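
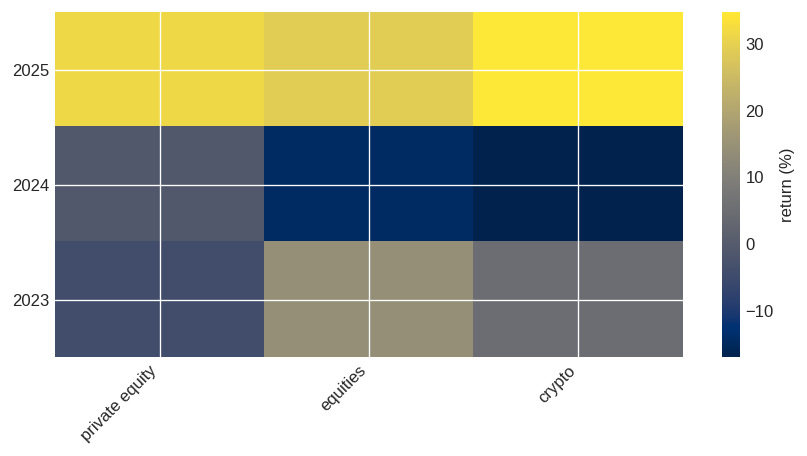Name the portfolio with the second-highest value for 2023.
Top 3 for 2023: equities ≈ 15, crypto ≈ 5, private equity ≈ -5.

crypto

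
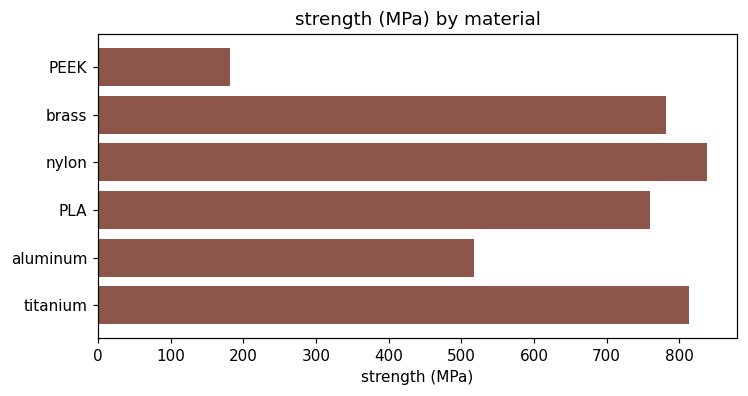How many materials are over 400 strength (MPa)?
Above 400: brass, nylon, PLA, aluminum, titanium.

5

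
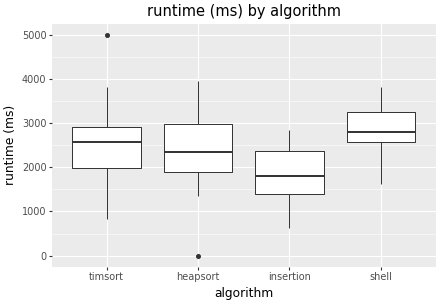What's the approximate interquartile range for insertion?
Q3 ≈ 2400, Q1 ≈ 1400; IQR ≈ 1000.

≈ 1000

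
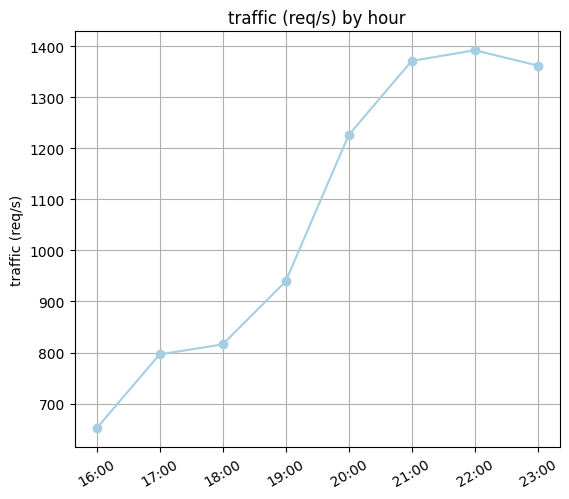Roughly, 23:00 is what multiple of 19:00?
≈ 1.56×

23:00 ≈ 1400, 19:00 ≈ 900; 1400/900 ≈ 1.56.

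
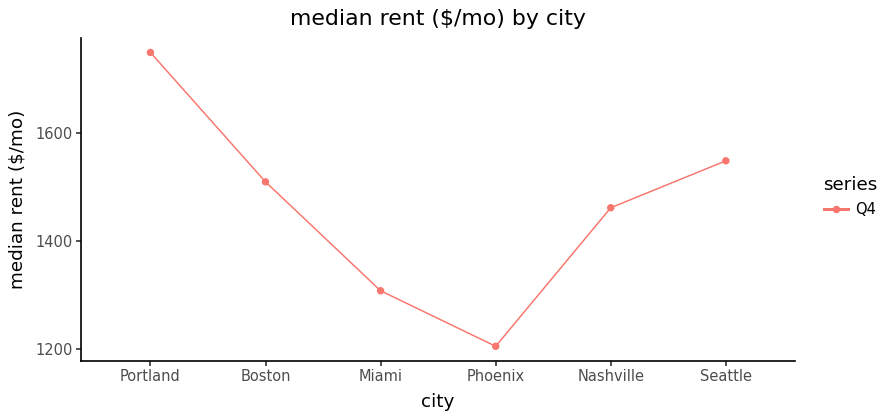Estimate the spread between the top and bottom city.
≈ 550

Max Portland ≈ 1750, min Phoenix ≈ 1200; range ≈ 550.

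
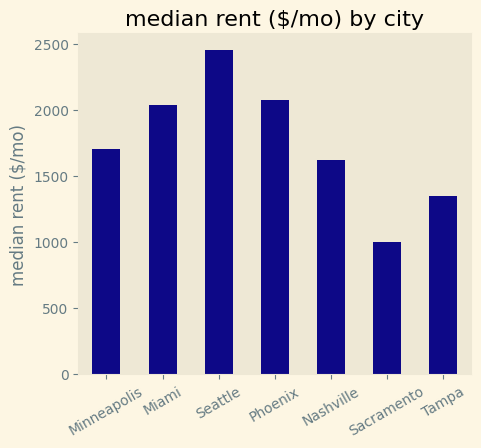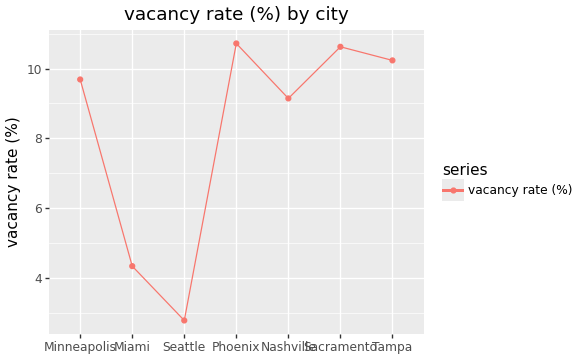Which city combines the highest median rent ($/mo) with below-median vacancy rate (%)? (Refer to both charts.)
Chart 2 median vacancy rate (%) ≈ 10; below-median cities: Miami, Seattle, Nashville. Among those, Seattle has the highest median rent ($/mo) (≈ 2500).

Seattle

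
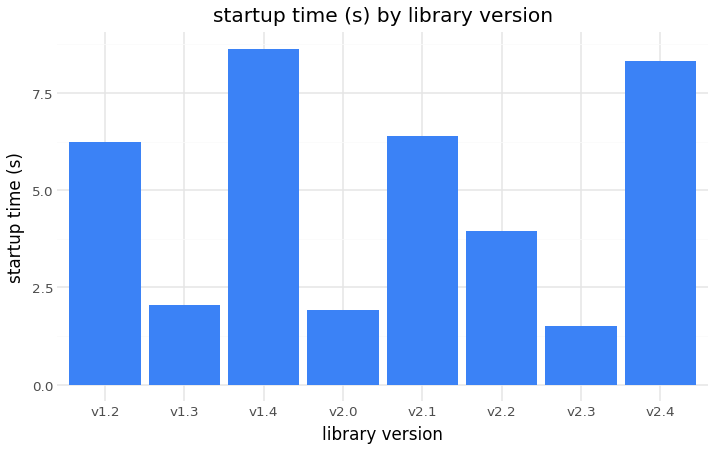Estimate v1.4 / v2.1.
≈ 1.5×

v1.4 ≈ 9, v2.1 ≈ 6; 9/6 ≈ 1.5.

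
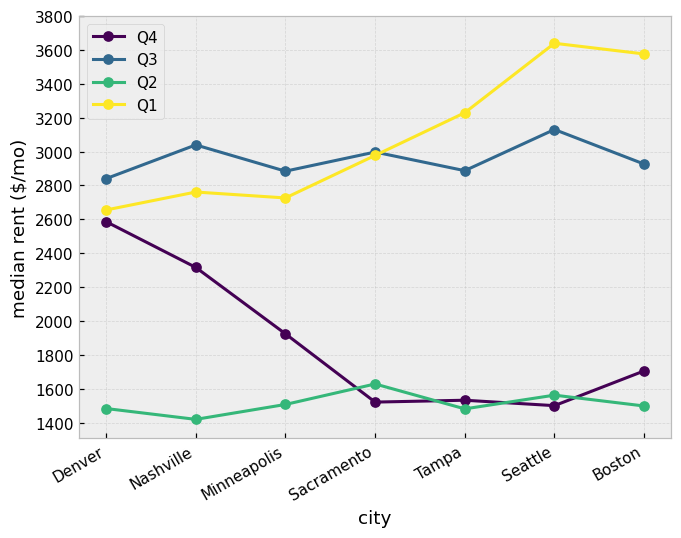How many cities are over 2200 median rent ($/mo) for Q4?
Above 2200: Denver, Nashville.

2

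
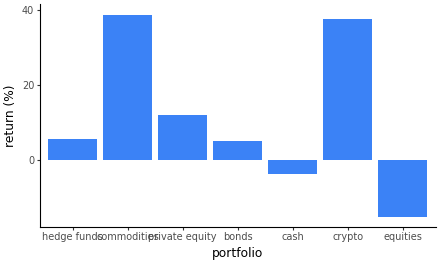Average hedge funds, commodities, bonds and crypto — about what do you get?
≈ 21

(5 + 40 + 5 + 35) / 4 ≈ 21.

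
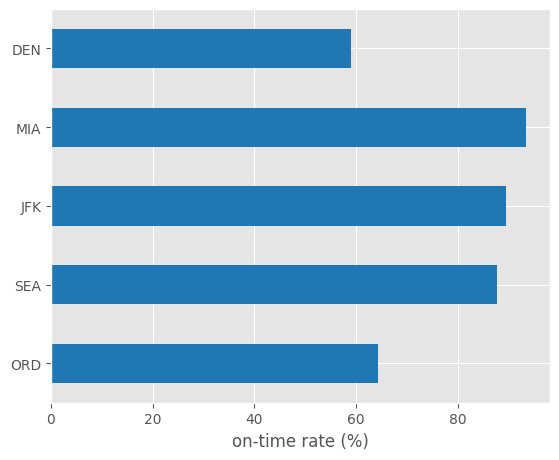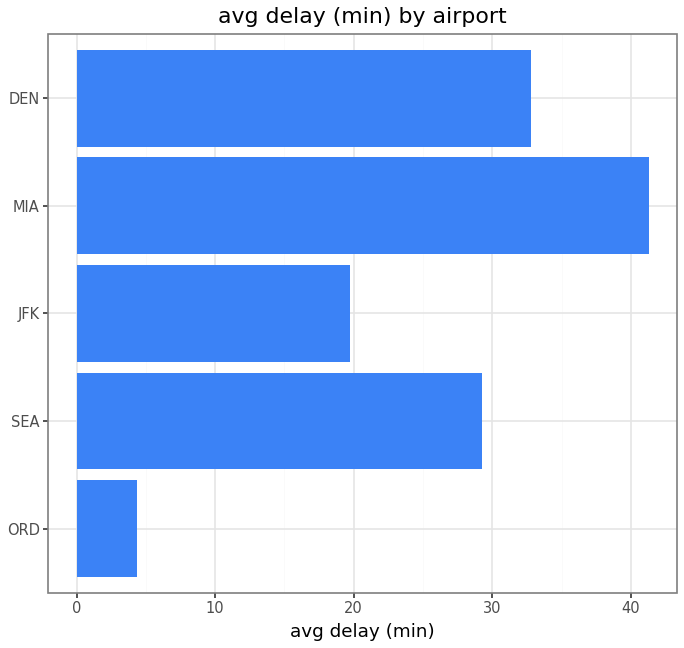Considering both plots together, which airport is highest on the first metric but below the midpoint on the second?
JFK

Chart 2 median avg delay (min) ≈ 30; below-median airports: ORD, JFK. Among those, JFK has the highest on-time rate (%) (≈ 90).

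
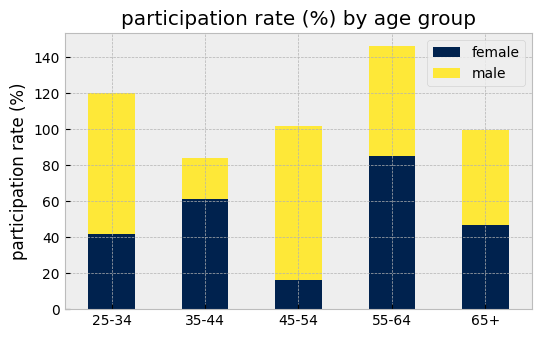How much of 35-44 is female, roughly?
female top ≈ 60, bottom ≈ 0; segment ≈ 60.

≈ 60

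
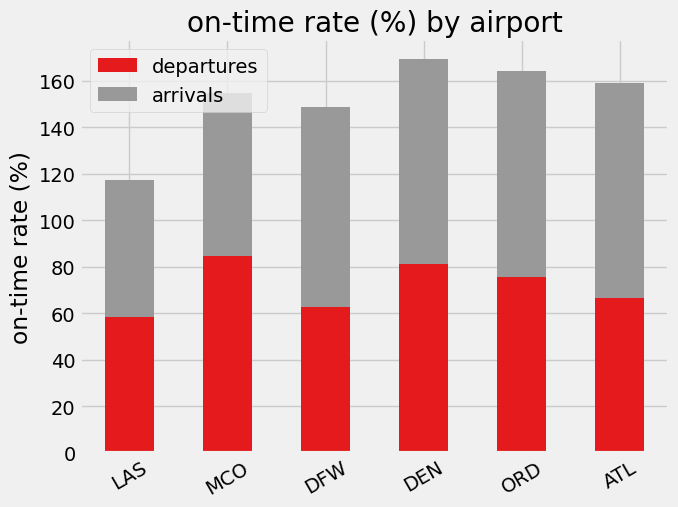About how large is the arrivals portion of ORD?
≈ 80

arrivals top ≈ 160, bottom ≈ 80; segment ≈ 80.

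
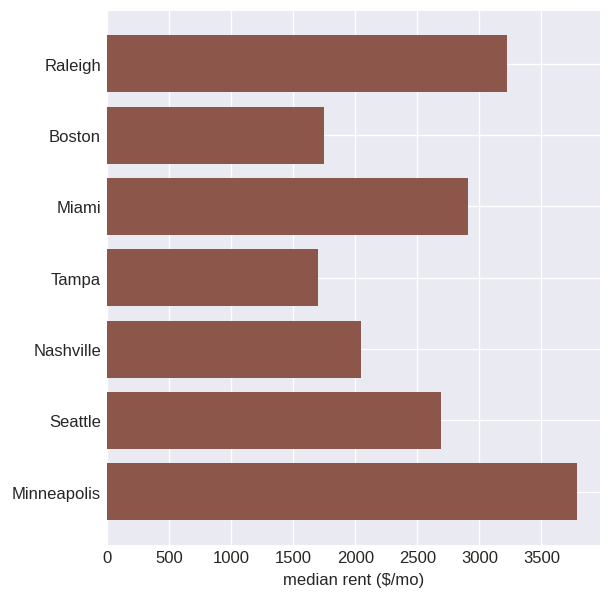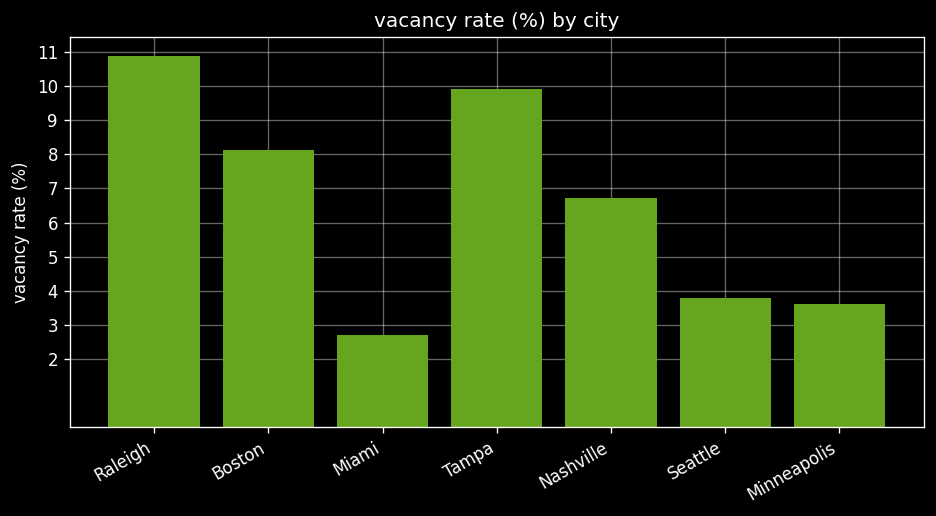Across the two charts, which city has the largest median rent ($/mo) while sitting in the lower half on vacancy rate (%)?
Minneapolis

Chart 2 median vacancy rate (%) ≈ 7; below-median cities: Miami, Seattle, Minneapolis. Among those, Minneapolis has the highest median rent ($/mo) (≈ 4000).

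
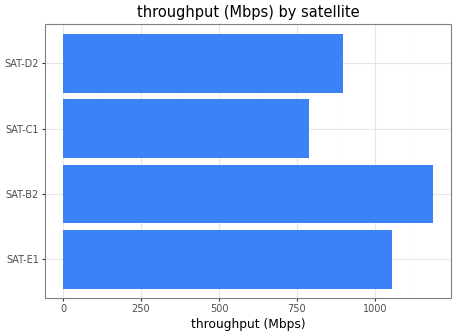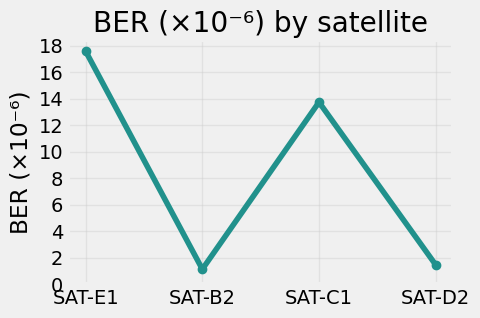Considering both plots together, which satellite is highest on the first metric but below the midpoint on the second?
SAT-B2

Chart 2 median BER (×10⁻⁶) ≈ 8; below-median satellites: SAT-B2, SAT-D2. Among those, SAT-B2 has the highest throughput (Mbps) (≈ 1200).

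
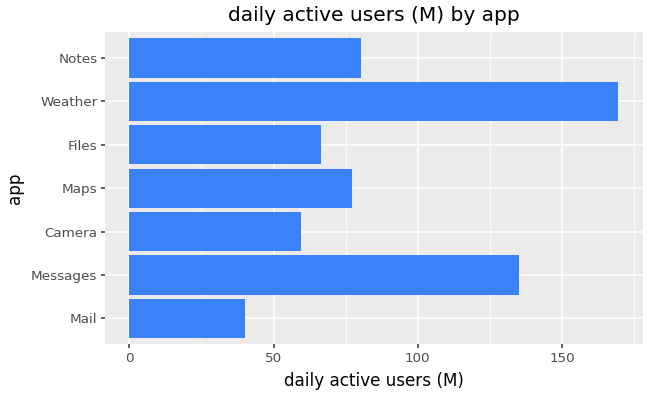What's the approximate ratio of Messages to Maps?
≈ 1.75×

Messages ≈ 140, Maps ≈ 80; 140/80 ≈ 1.75.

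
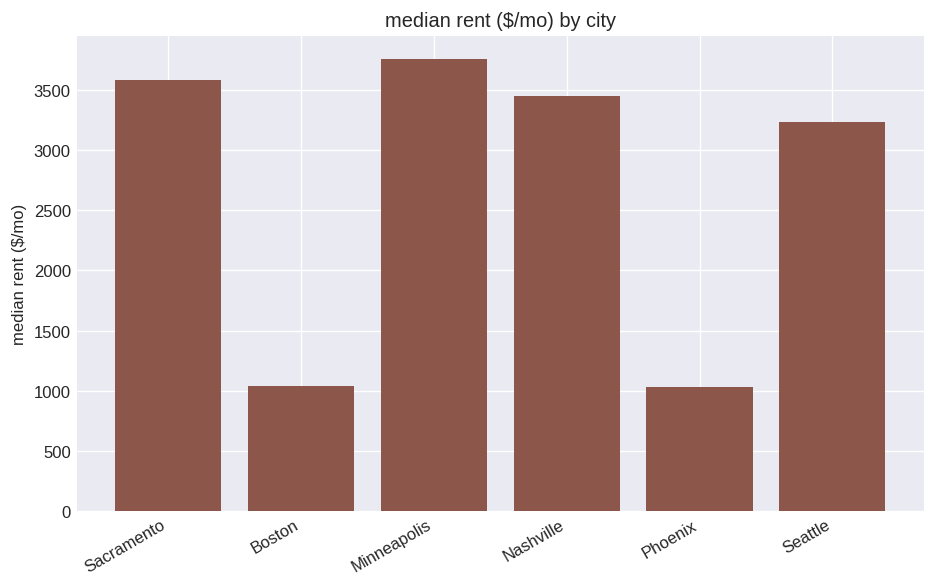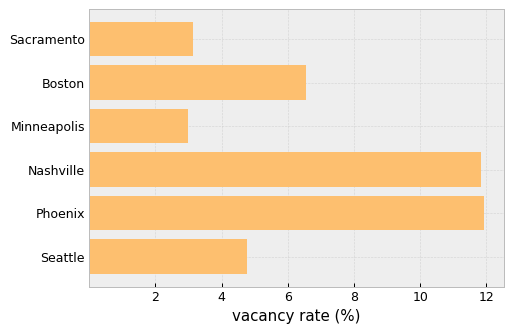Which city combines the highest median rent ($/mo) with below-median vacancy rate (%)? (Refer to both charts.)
Minneapolis

Chart 2 median vacancy rate (%) ≈ 6; below-median cities: Sacramento, Minneapolis, Seattle. Among those, Minneapolis has the highest median rent ($/mo) (≈ 4000).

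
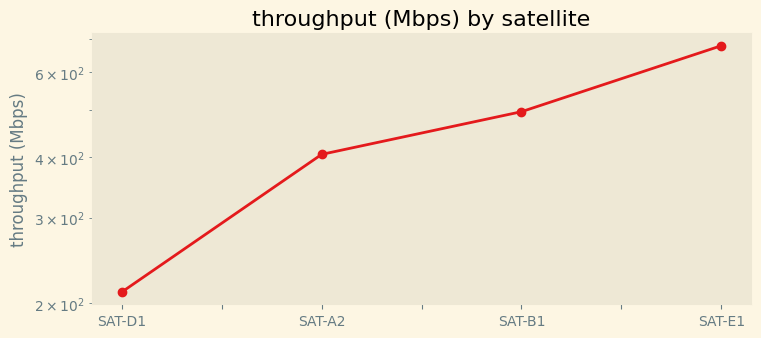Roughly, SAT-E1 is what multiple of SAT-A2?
≈ 1.75×

SAT-E1 ≈ 700, SAT-A2 ≈ 400; 700/400 ≈ 1.75.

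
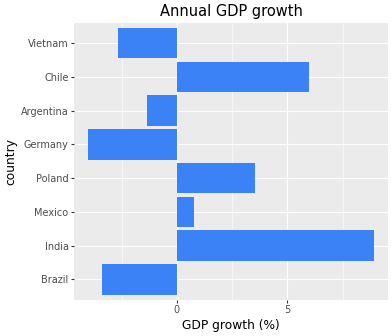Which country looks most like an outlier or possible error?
India

India ≈ 8; the rest sit between ≈ -4 and ≈ 6.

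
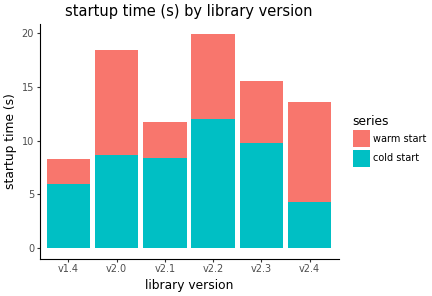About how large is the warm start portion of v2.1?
warm start top ≈ 12, bottom ≈ 8; segment ≈ 4.

≈ 4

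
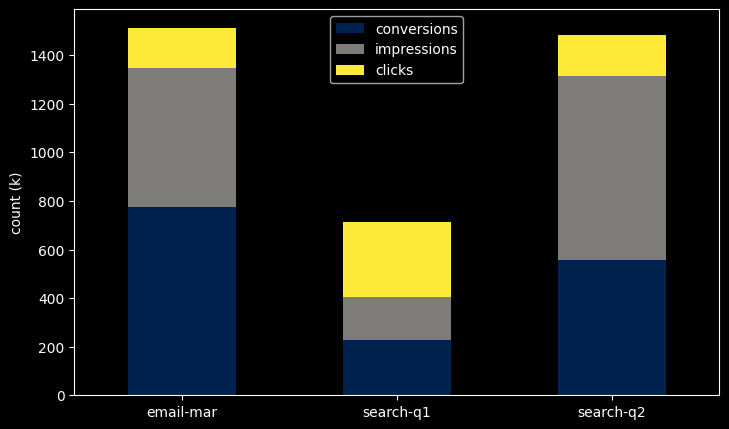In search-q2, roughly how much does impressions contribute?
≈ 800

impressions top ≈ 1400, bottom ≈ 600; segment ≈ 800.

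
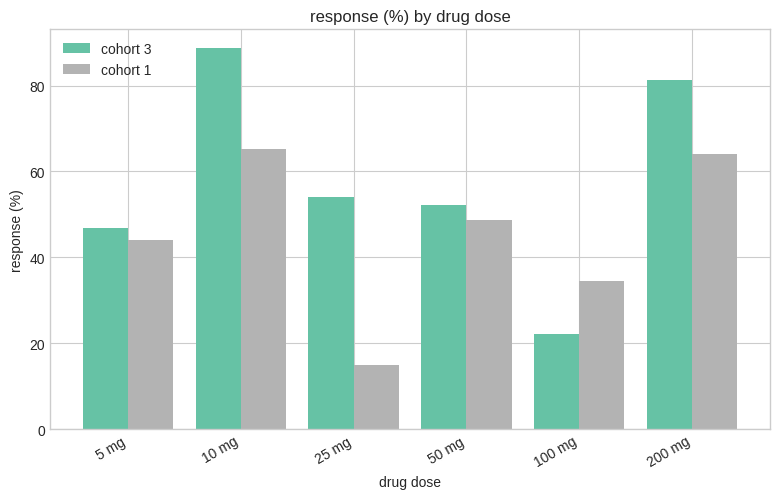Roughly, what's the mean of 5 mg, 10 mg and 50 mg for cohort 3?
≈ 63

(50 + 90 + 50) / 3 ≈ 63.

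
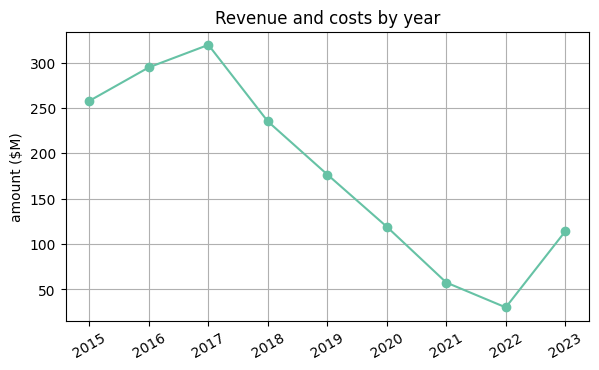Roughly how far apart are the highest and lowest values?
≈ 300

Max 2017 ≈ 325, min 2022 ≈ 25; range ≈ 300.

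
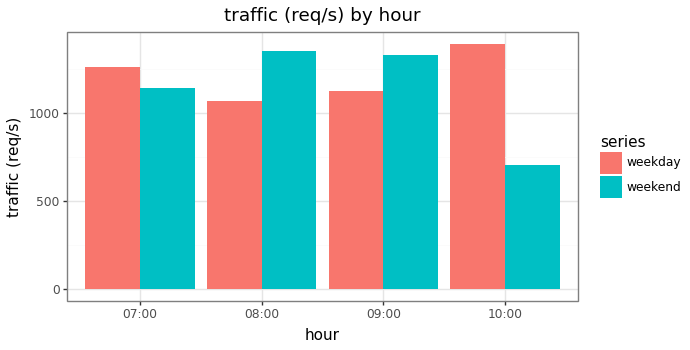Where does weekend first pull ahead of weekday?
07:00: weekend ≈ 1200 vs weekday ≈ 1200 (not yet); 08:00: weekend ≈ 1400 vs weekday ≈ 1000 (first crossover).

08:00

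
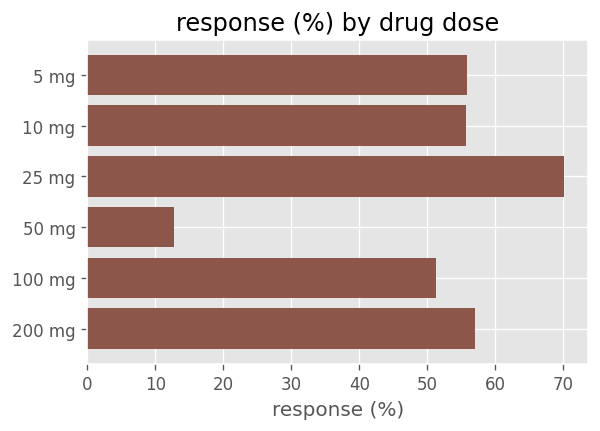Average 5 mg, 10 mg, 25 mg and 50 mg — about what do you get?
(60 + 60 + 70 + 10) / 4 ≈ 50.

≈ 50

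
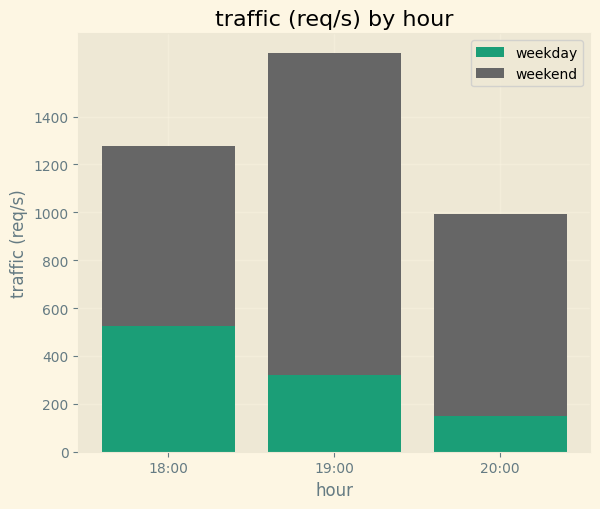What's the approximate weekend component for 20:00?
weekend top ≈ 1000, bottom ≈ 200; segment ≈ 800.

≈ 800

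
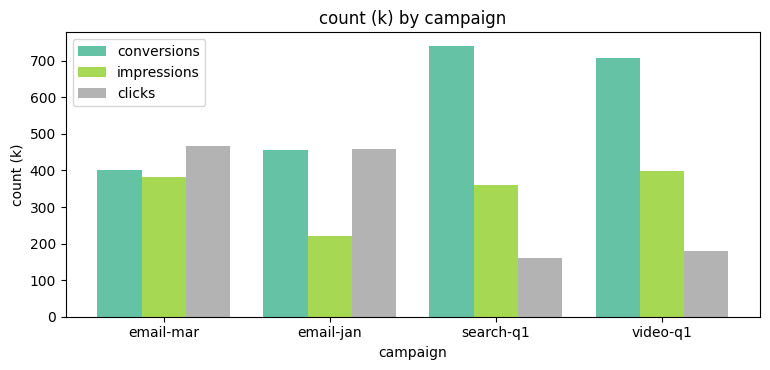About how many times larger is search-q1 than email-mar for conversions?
≈ 1.75×

search-q1 ≈ 700, email-mar ≈ 400; 700/400 ≈ 1.75.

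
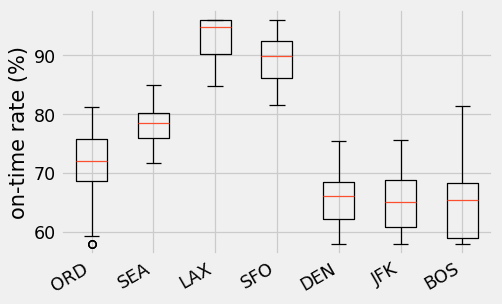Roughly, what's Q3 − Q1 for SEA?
Q3 ≈ 80, Q1 ≈ 75; IQR ≈ 5.

≈ 5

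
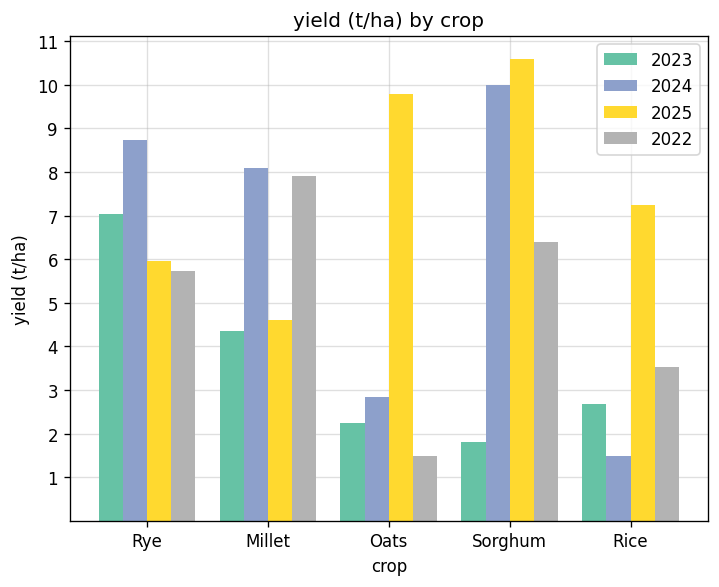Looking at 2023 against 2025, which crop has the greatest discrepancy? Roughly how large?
Sorghum, ≈ 9 t/ha

Sorghum: 2023 ≈ 2, 2025 ≈ 11 → gap ≈ 9. Next-largest (Oats) is only ≈ 8.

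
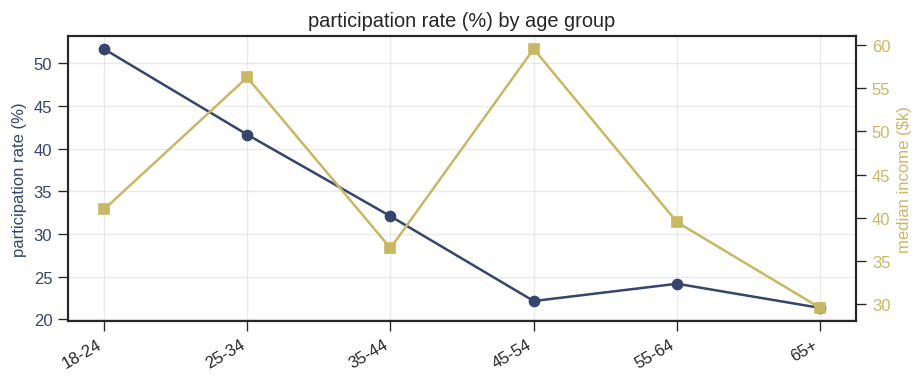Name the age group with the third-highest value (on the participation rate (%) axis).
Top 4 (on the participation rate (%) axis): 18-24 ≈ 50, 25-34 ≈ 40, 35-44 ≈ 30, 55-64 ≈ 25.

35-44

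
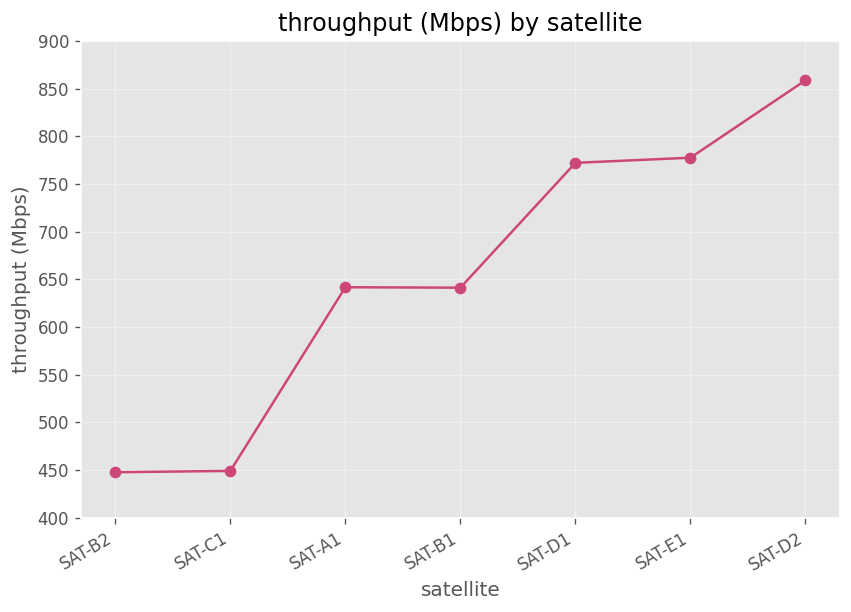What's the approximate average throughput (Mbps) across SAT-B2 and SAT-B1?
(450 + 650) / 2 ≈ 550.

≈ 550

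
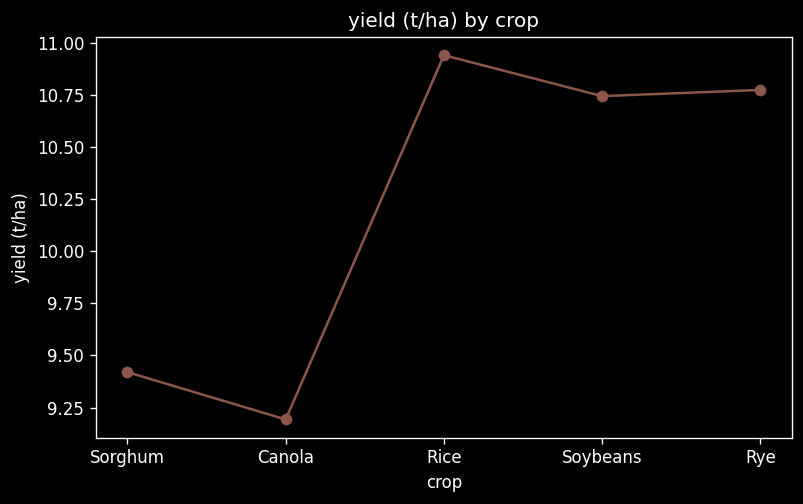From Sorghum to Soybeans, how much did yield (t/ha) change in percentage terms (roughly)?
Sorghum ≈ 9.4, Soybeans ≈ 10.8; (10.8 − 9.4) / 9.4 ≈ +14.9%.

≈ +14.9%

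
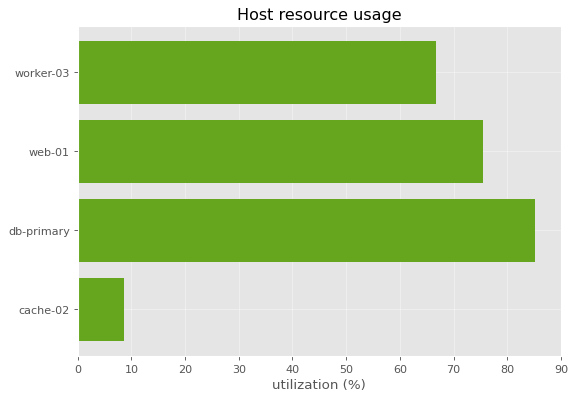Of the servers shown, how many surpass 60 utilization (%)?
3

Above 60: worker-03, web-01, db-primary.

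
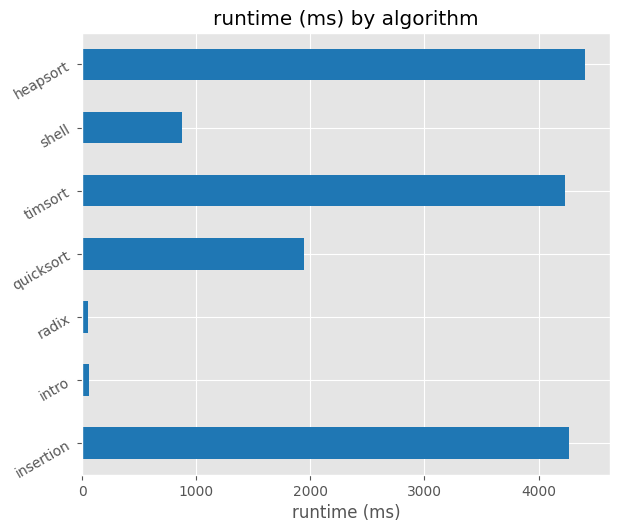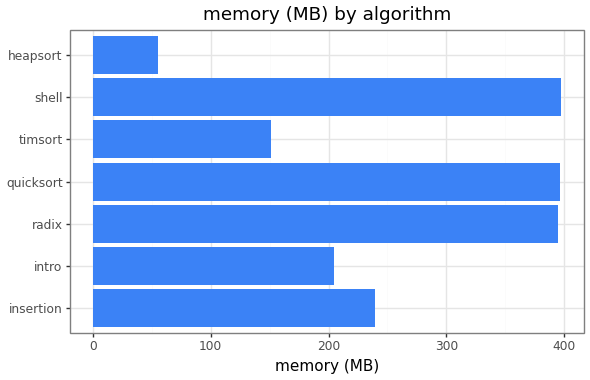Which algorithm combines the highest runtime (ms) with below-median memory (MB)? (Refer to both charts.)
Chart 2 median memory (MB) ≈ 250; below-median algorithms: intro, timsort, heapsort. Among those, heapsort has the highest runtime (ms) (≈ 4500).

heapsort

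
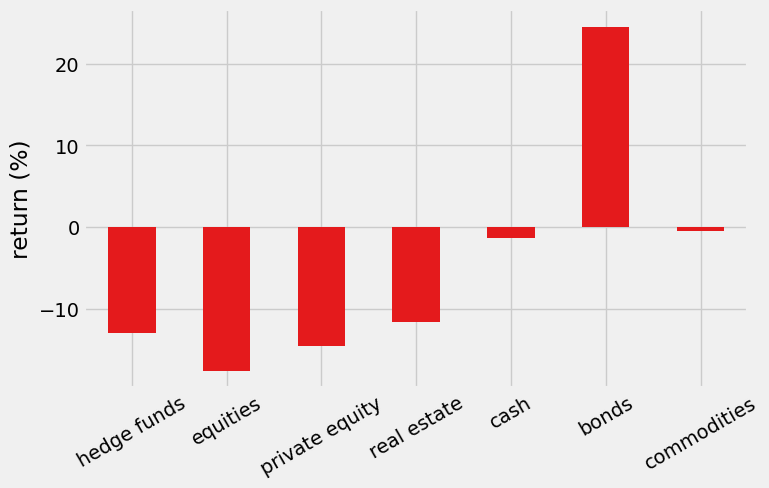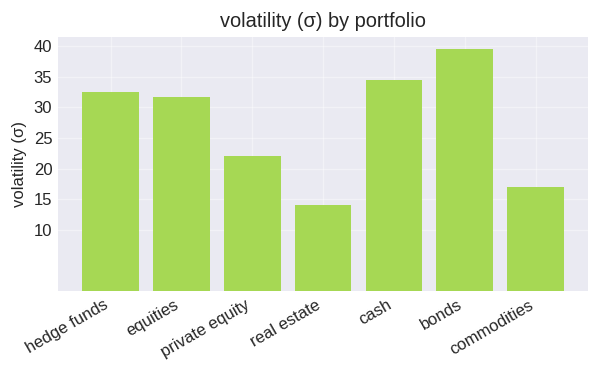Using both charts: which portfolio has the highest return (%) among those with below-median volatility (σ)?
Chart 2 median volatility (σ) ≈ 30; below-median portfolios: private equity, real estate, commodities. Among those, commodities has the highest return (%) (≈ 0).

commodities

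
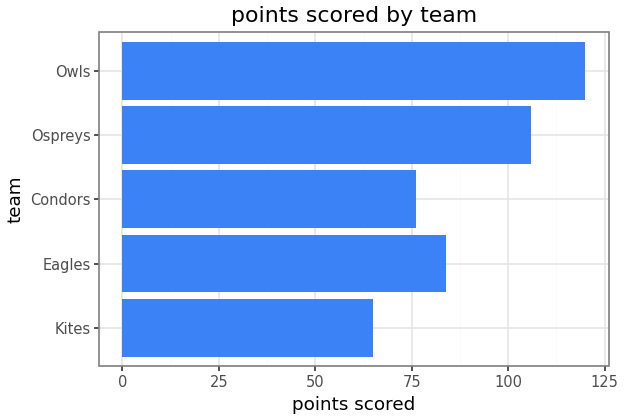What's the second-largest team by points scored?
Top 3: Owls ≈ 120, Ospreys ≈ 110, Eagles ≈ 80.

Ospreys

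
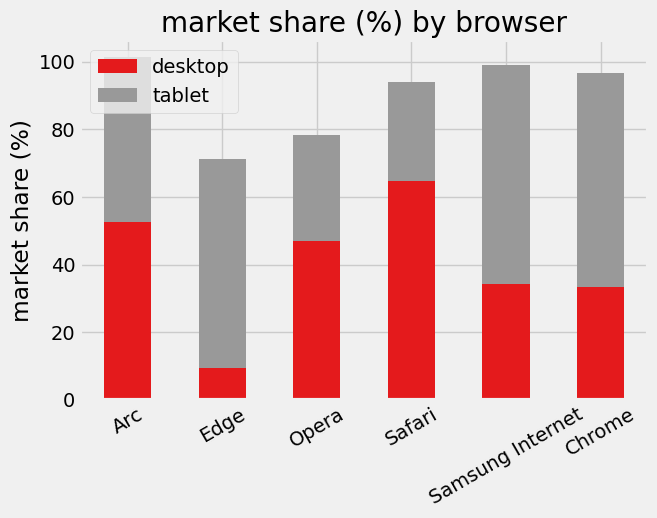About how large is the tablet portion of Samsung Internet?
≈ 70

tablet top ≈ 100, bottom ≈ 30; segment ≈ 70.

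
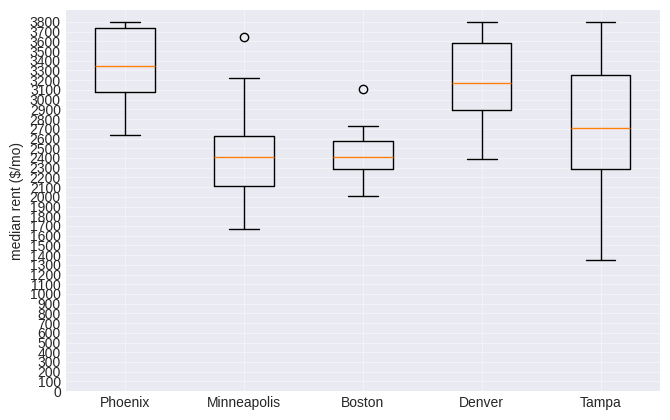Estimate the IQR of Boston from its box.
Q3 ≈ 2600, Q1 ≈ 2300; IQR ≈ 300.

≈ 300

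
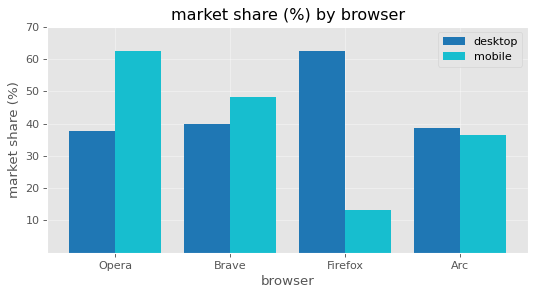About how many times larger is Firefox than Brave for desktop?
Firefox ≈ 60, Brave ≈ 40; 60/40 ≈ 1.5.

≈ 1.5×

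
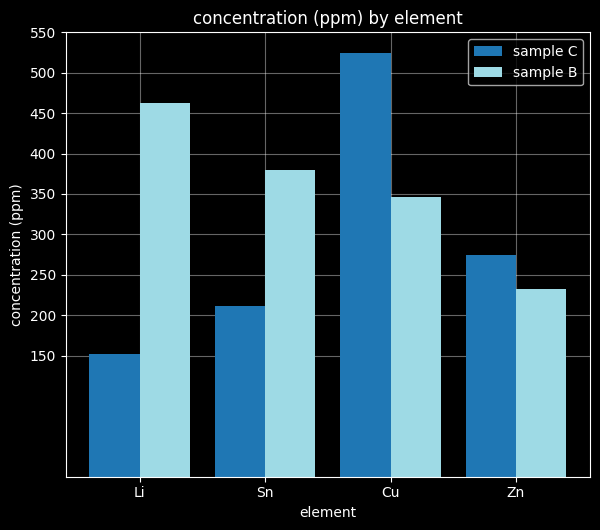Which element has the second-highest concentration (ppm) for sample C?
Zn

Top 3 for sample C: Cu ≈ 500, Zn ≈ 250, Sn ≈ 200.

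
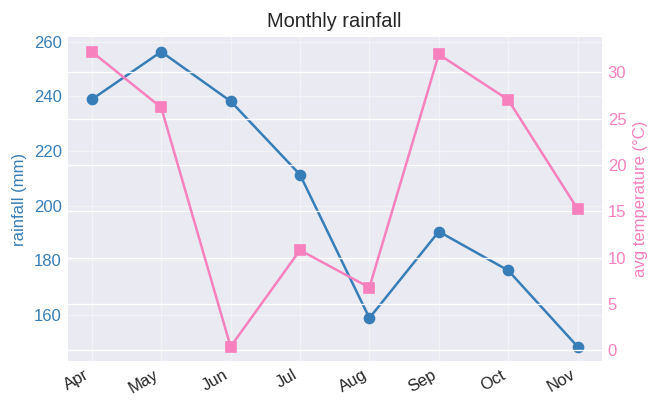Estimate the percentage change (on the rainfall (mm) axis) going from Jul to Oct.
Jul ≈ 210, Oct ≈ 180; (180 − 210) / 210 ≈ -14.3%.

≈ -14.3%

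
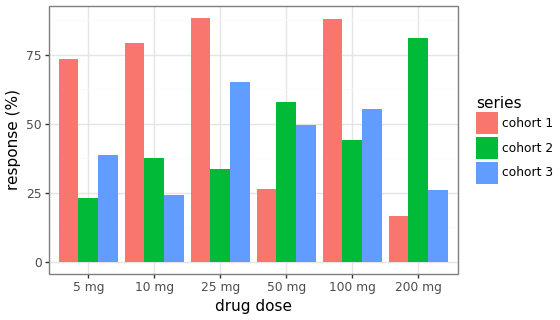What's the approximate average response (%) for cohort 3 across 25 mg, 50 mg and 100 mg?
≈ 57

(60 + 50 + 60) / 3 ≈ 57.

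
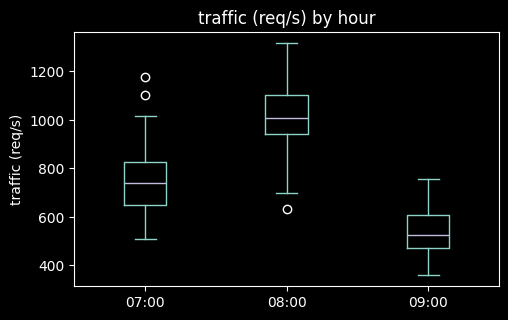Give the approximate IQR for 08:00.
Q3 ≈ 1100, Q1 ≈ 950; IQR ≈ 150.

≈ 150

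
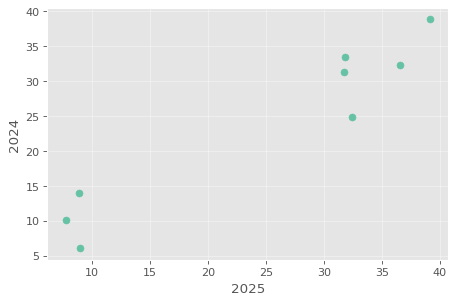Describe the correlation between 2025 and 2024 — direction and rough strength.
Points are positively correlated; strong (|r| ≈ 1.0).

positive, strong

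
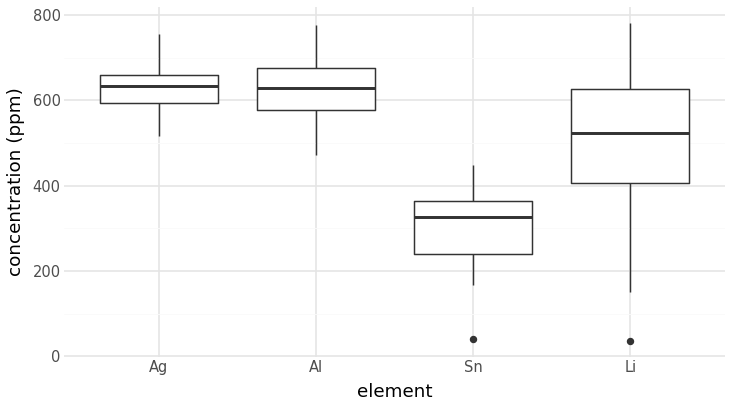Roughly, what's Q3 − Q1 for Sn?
Q3 ≈ 350, Q1 ≈ 250; IQR ≈ 100.

≈ 100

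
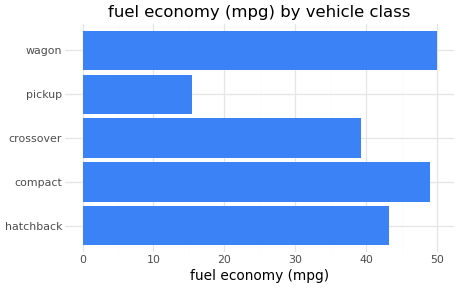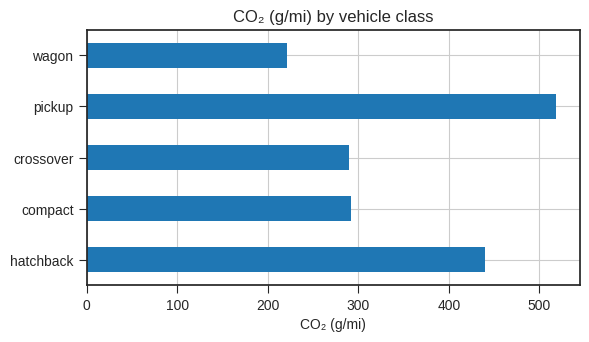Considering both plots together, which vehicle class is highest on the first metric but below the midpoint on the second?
wagon

Chart 2 median CO₂ (g/mi) ≈ 300; below-median vehicle classes: crossover, wagon. Among those, wagon has the highest fuel economy (mpg) (≈ 50).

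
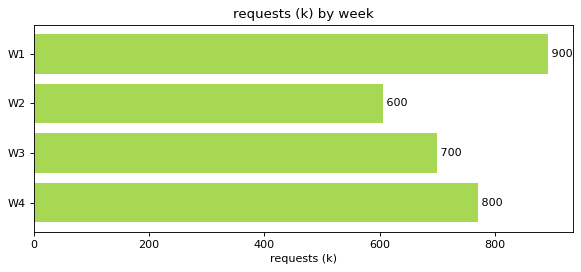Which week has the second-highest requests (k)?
W4

Top 3: W1 ≈ 900, W4 ≈ 800, W3 ≈ 700.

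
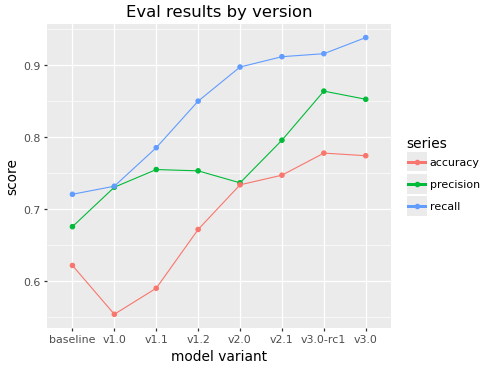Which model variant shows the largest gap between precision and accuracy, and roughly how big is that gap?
v1.0: precision ≈ 0.75, accuracy ≈ 0.55 → gap ≈ 0.20. Next-largest (v1.1) is only ≈ 0.15.

v1.0, ≈ 0.20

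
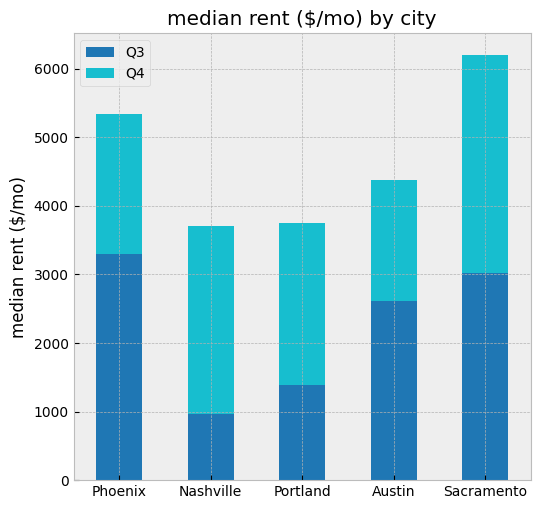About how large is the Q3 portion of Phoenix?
≈ 3000

Q3 top ≈ 3000, bottom ≈ 0; segment ≈ 3000.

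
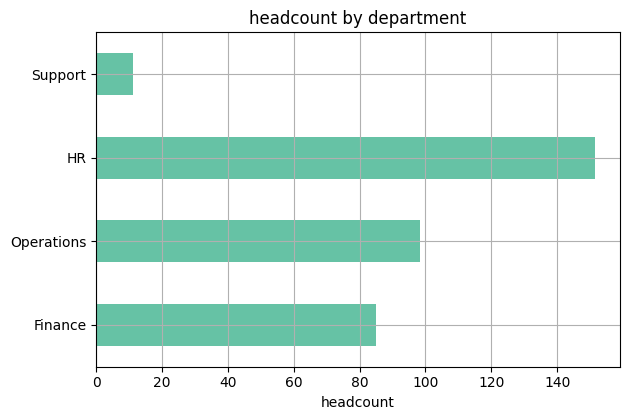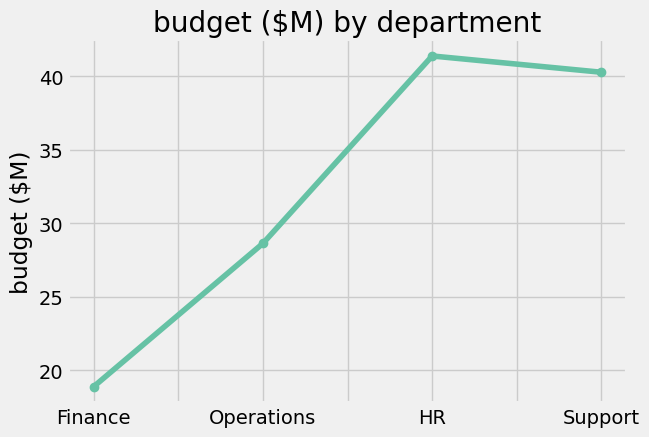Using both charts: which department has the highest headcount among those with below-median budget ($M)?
Operations

Chart 2 median budget ($M) ≈ 35; below-median departments: Finance, Operations. Among those, Operations has the highest headcount (≈ 100).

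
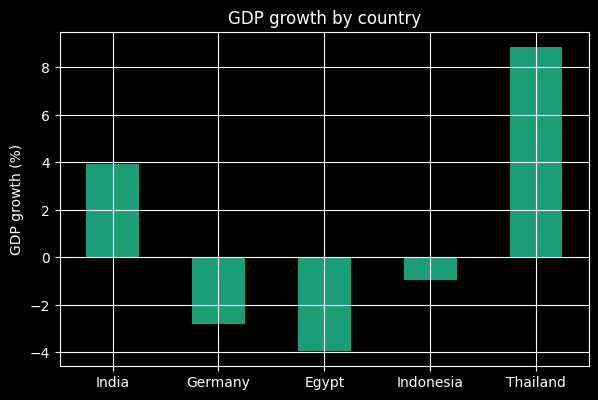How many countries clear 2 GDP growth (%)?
2

Above 2: India, Thailand.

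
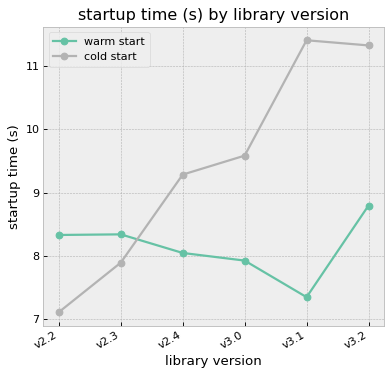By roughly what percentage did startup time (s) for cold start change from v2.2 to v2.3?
≈ +14.3%

v2.2 ≈ 7.0, v2.3 ≈ 8.0; (8.0 − 7.0) / 7.0 ≈ +14.3%.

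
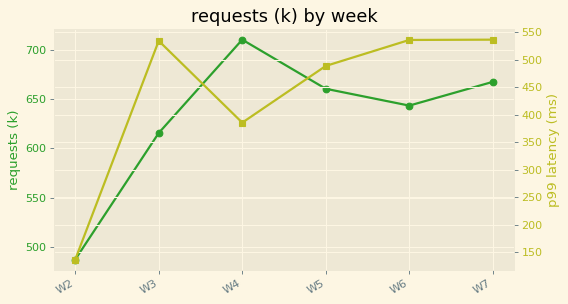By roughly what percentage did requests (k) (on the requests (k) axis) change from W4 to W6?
≈ -11.1%

W4 ≈ 720, W6 ≈ 640; (640 − 720) / 720 ≈ -11.1%.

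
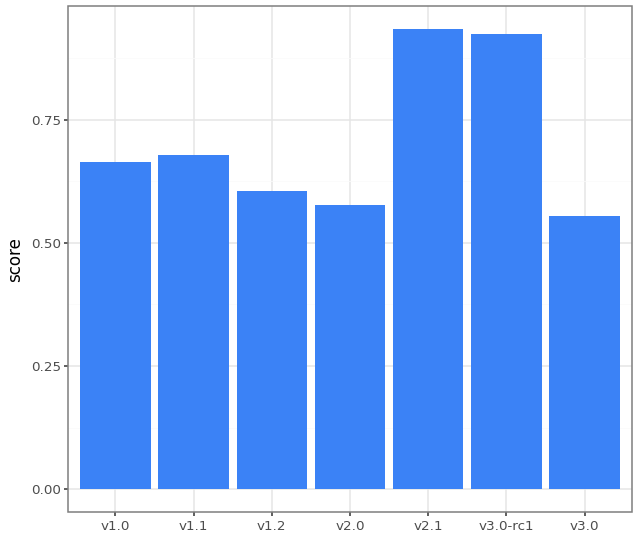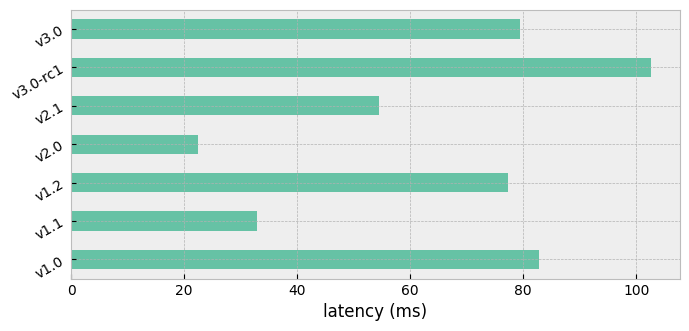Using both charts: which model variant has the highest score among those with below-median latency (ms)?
v2.1

Chart 2 median latency (ms) ≈ 80; below-median model variants: v1.1, v2.0, v2.1. Among those, v2.1 has the highest score (≈ 0.9).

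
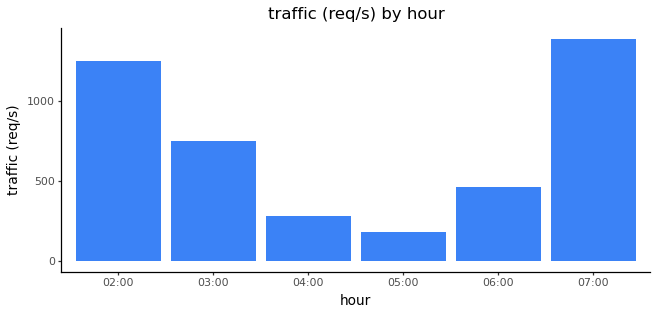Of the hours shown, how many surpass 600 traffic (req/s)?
Above 600: 02:00, 03:00, 07:00.

3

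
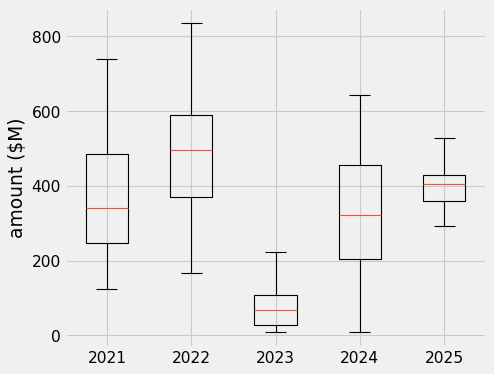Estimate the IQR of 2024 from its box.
Q3 ≈ 450, Q1 ≈ 200; IQR ≈ 250.

≈ 250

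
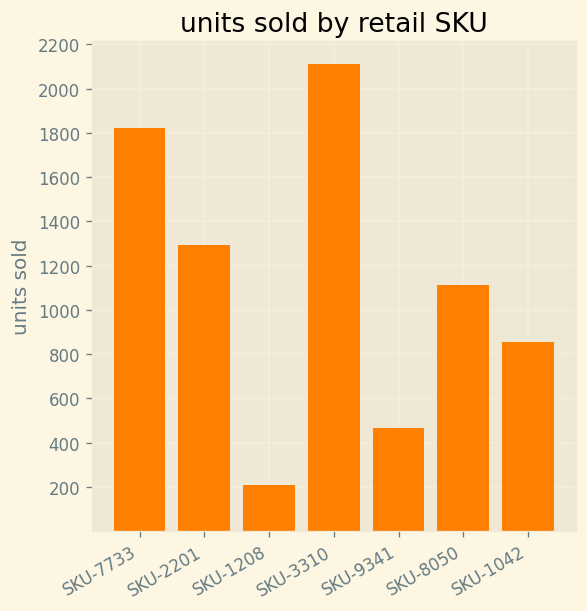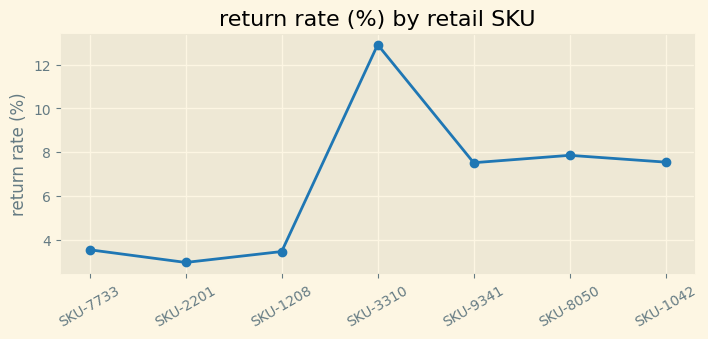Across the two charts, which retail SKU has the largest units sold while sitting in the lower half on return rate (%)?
Chart 2 median return rate (%) ≈ 8; below-median retail SKUs: SKU-7733, SKU-2201, SKU-1208. Among those, SKU-7733 has the highest units sold (≈ 1800).

SKU-7733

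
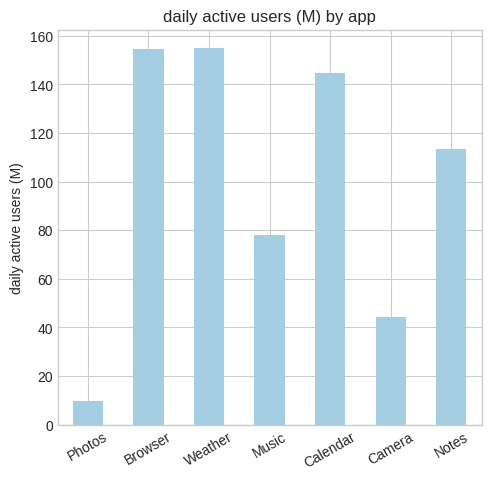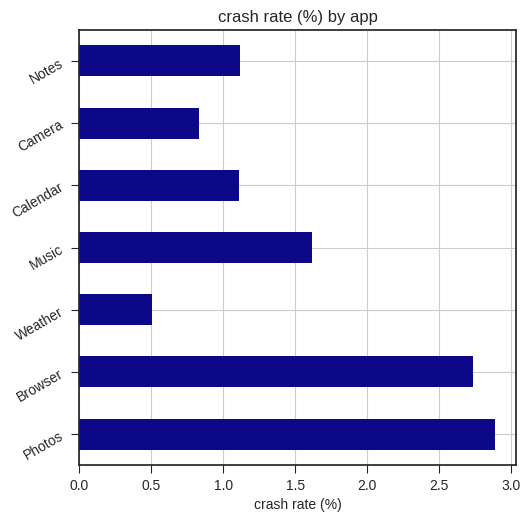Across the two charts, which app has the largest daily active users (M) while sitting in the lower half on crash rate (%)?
Chart 2 median crash rate (%) ≈ 1; below-median apps: Weather, Calendar, Camera. Among those, Weather has the highest daily active users (M) (≈ 160).

Weather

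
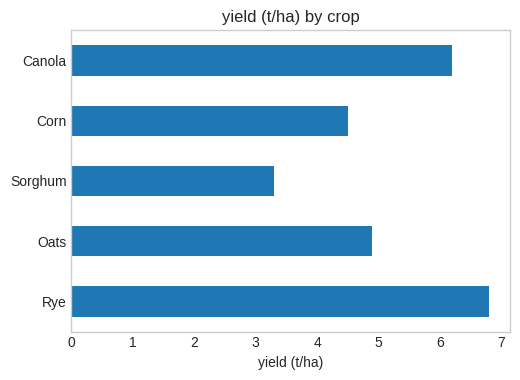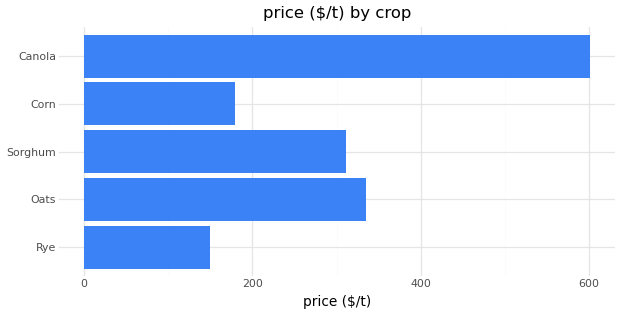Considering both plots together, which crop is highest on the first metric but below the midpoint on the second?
Chart 2 median price ($/t) ≈ 300; below-median crops: Rye, Corn. Among those, Rye has the highest yield (t/ha) (≈ 7).

Rye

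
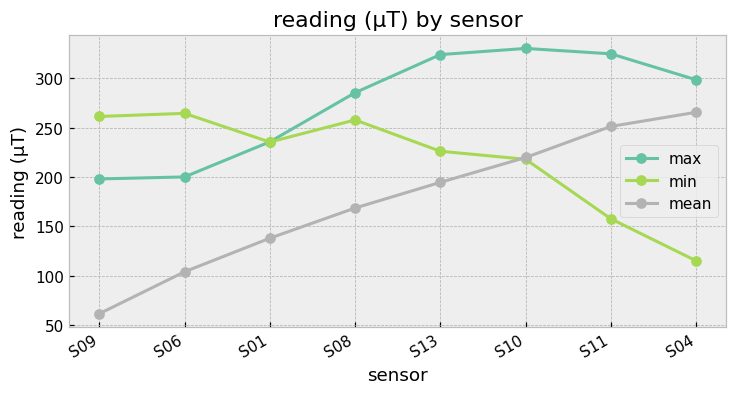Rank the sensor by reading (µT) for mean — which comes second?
S11

Top 3 for mean: S04 ≈ 275, S11 ≈ 250, S10 ≈ 225.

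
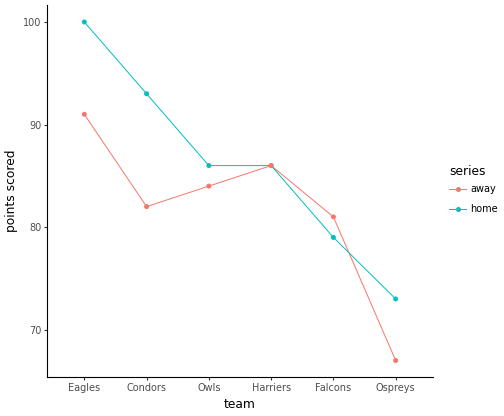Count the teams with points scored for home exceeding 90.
2

Above 90: Eagles, Condors.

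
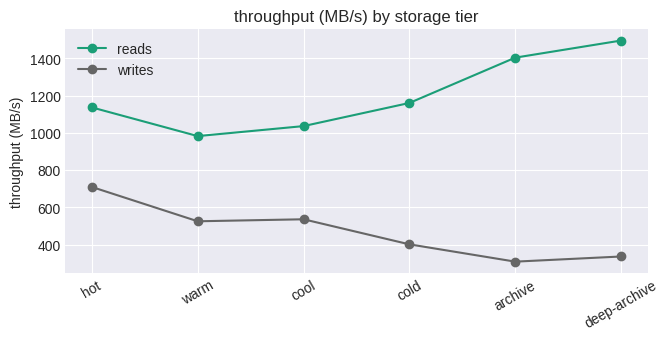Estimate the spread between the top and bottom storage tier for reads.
≈ 500

Max deep-archive ≈ 1500, min warm ≈ 1000; range ≈ 500.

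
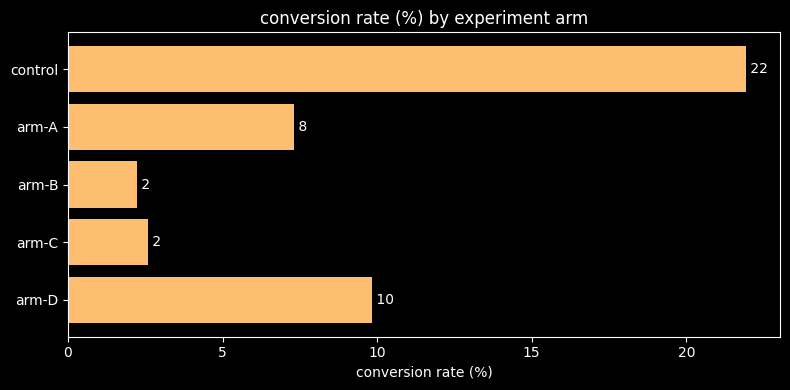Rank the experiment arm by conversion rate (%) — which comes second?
Top 3: control ≈ 22, arm-D ≈ 10, arm-A ≈ 8.

arm-D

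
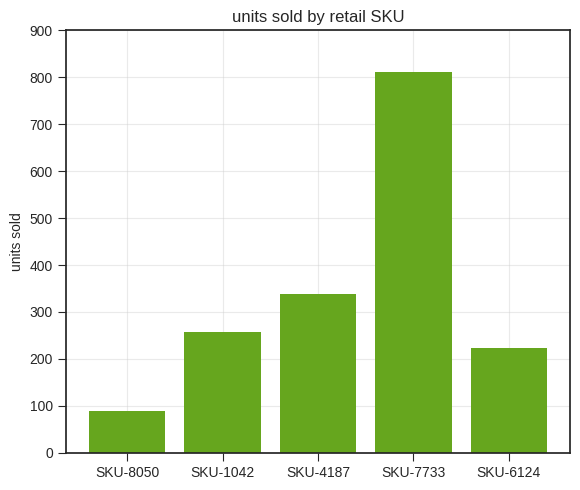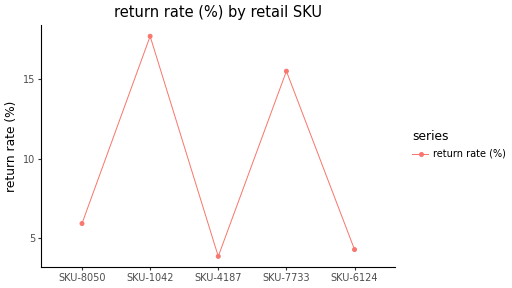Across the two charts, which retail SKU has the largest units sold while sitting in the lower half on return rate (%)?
SKU-4187

Chart 2 median return rate (%) ≈ 6; below-median retail SKUs: SKU-4187, SKU-6124. Among those, SKU-4187 has the highest units sold (≈ 300).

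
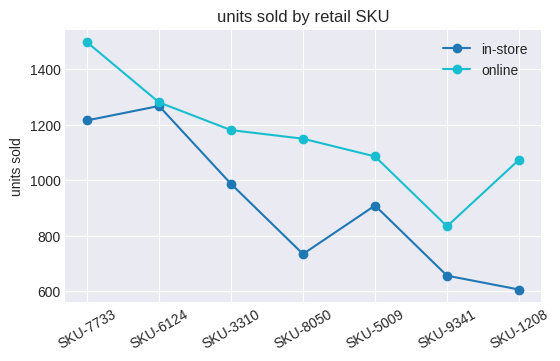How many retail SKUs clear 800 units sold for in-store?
Above 800: SKU-7733, SKU-6124, SKU-3310, SKU-5009.

4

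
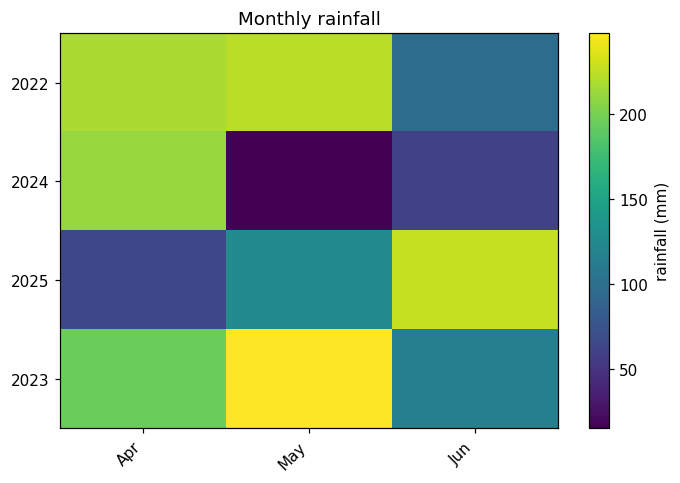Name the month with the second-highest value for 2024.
Jun

Top 3 for 2024: Apr ≈ 220, Jun ≈ 60, May ≈ 20.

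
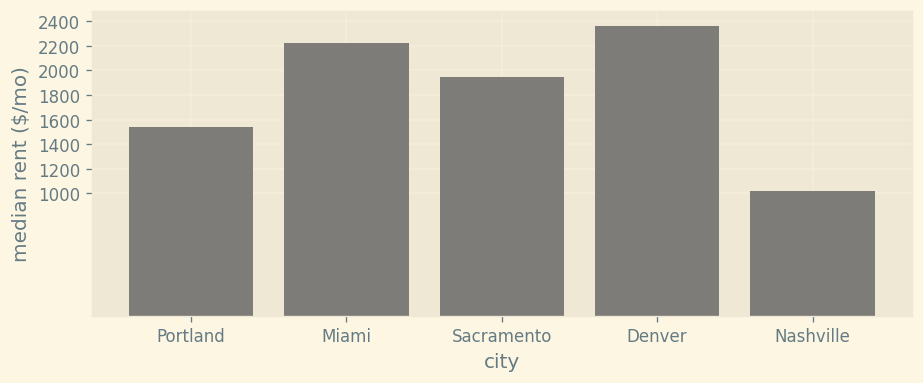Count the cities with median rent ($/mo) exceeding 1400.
Above 1400: Portland, Miami, Sacramento, Denver.

4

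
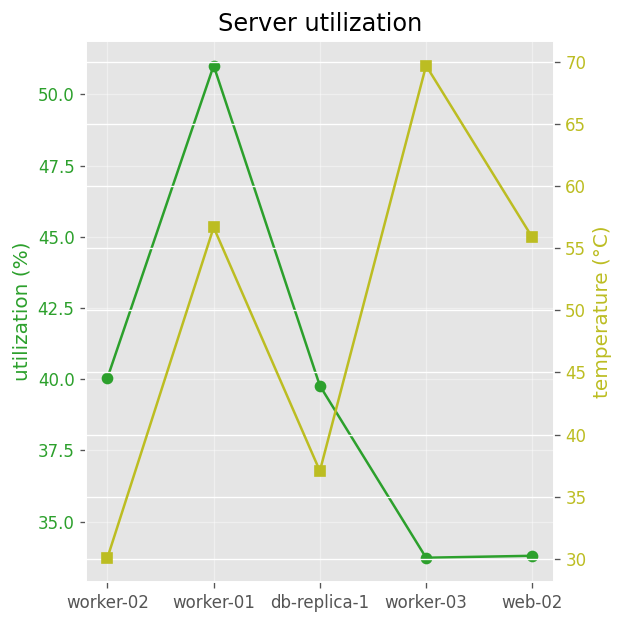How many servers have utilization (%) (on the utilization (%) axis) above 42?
1

Above 42: worker-01.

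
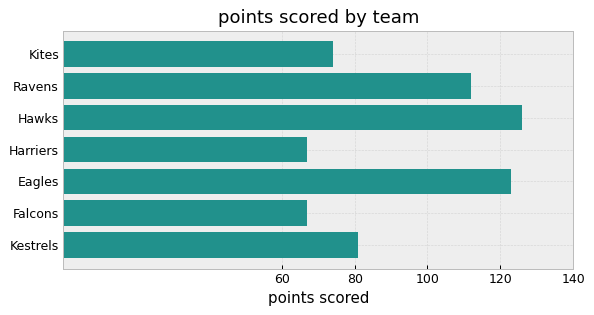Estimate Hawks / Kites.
Hawks ≈ 120, Kites ≈ 80; 120/80 ≈ 1.5.

≈ 1.5×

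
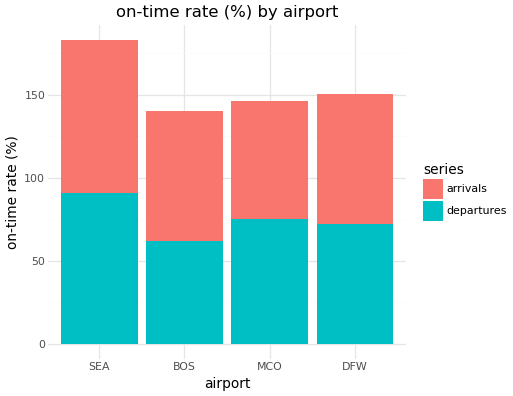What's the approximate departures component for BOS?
departures top ≈ 60, bottom ≈ 0; segment ≈ 60.

≈ 60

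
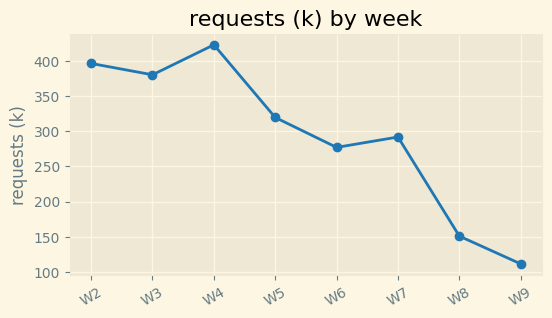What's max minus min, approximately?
≈ 300

Max W4 ≈ 400, min W9 ≈ 100; range ≈ 300.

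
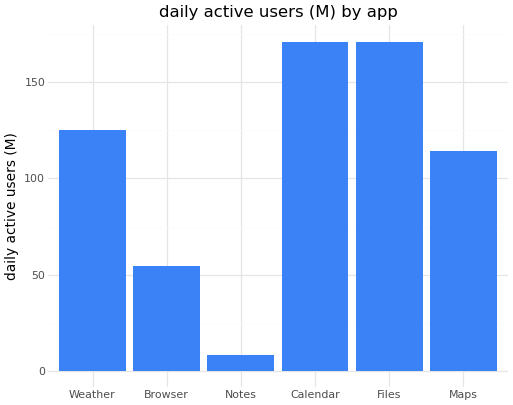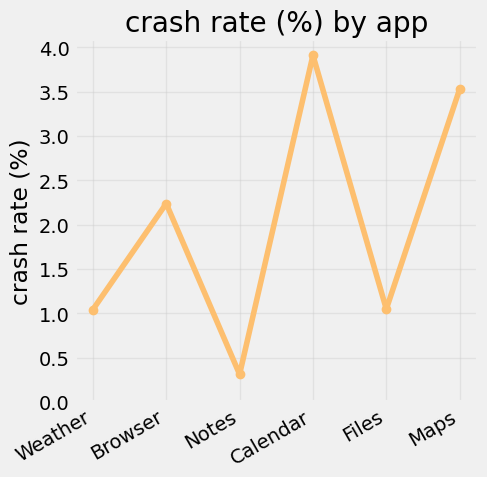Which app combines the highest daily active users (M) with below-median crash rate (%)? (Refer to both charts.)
Files

Chart 2 median crash rate (%) ≈ 1.5; below-median apps: Weather, Notes, Files. Among those, Files has the highest daily active users (M) (≈ 180).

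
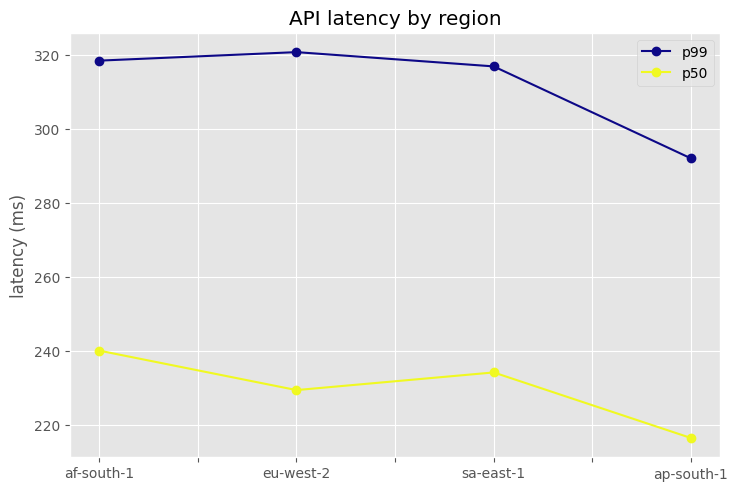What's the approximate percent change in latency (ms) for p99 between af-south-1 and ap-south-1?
≈ -9.4%

af-south-1 ≈ 320, ap-south-1 ≈ 290; (290 − 320) / 320 ≈ -9.4%.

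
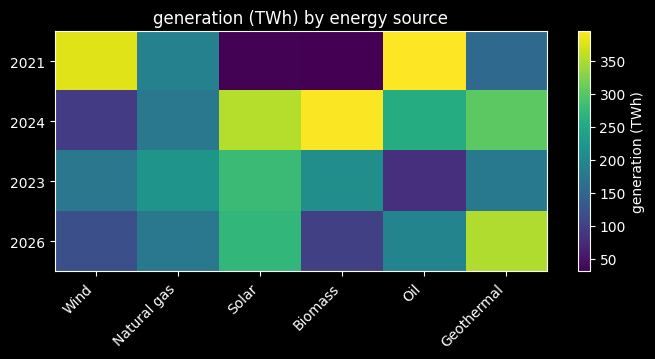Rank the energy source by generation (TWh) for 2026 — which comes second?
Solar

Top 3 for 2026: Geothermal ≈ 350, Solar ≈ 250, Oil ≈ 200.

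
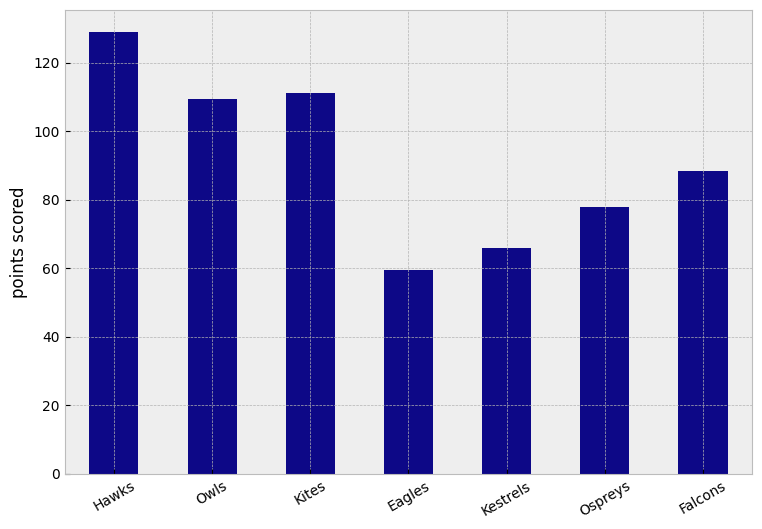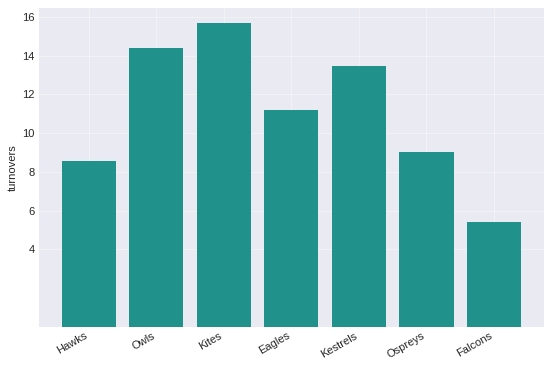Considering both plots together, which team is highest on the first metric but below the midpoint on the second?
Chart 2 median turnovers ≈ 12; below-median teams: Hawks, Ospreys, Falcons. Among those, Hawks has the highest points scored (≈ 120).

Hawks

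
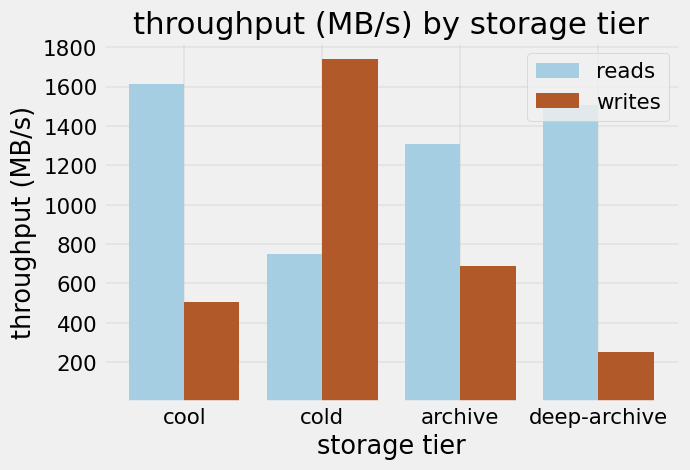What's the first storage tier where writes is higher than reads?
cool: writes ≈ 600 vs reads ≈ 1600 (not yet); cold: writes ≈ 1800 vs reads ≈ 800 (first crossover).

cold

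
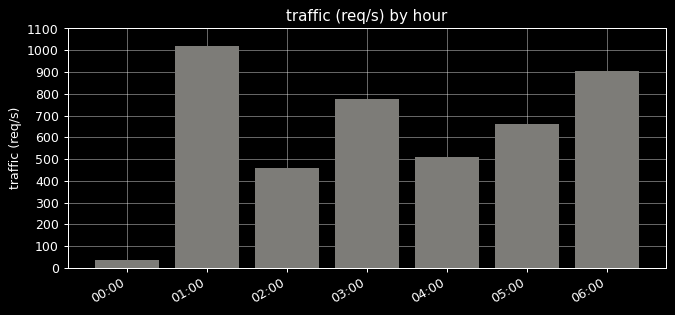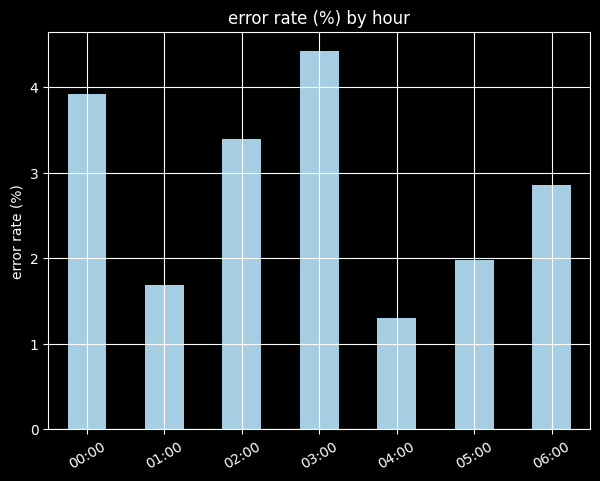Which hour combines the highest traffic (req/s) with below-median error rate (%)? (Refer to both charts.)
Chart 2 median error rate (%) ≈ 3; below-median hours: 01:00, 04:00, 05:00. Among those, 01:00 has the highest traffic (req/s) (≈ 1000).

01:00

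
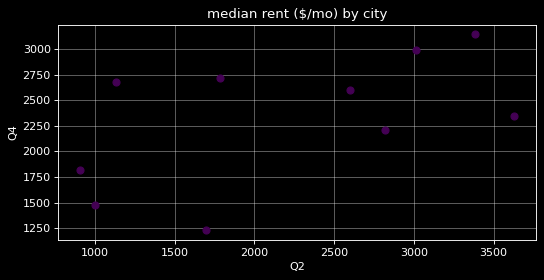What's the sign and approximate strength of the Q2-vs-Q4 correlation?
Points are positively correlated; moderate (|r| ≈ 0.6).

positive, moderate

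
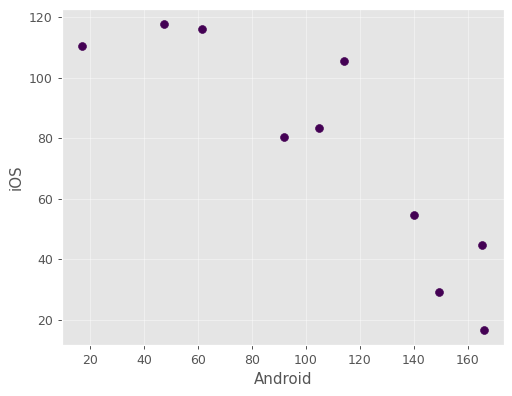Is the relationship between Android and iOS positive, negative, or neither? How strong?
Points are negatively correlated; strong (|r| ≈ 0.9).

negative, strong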